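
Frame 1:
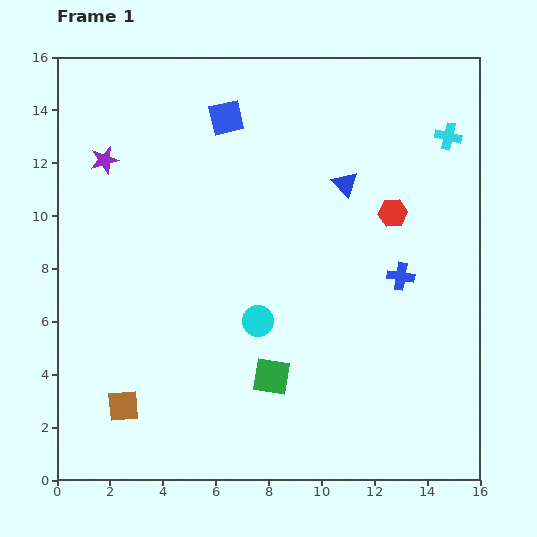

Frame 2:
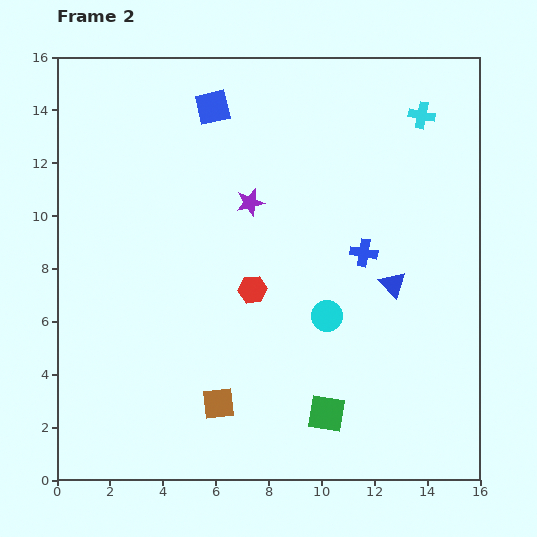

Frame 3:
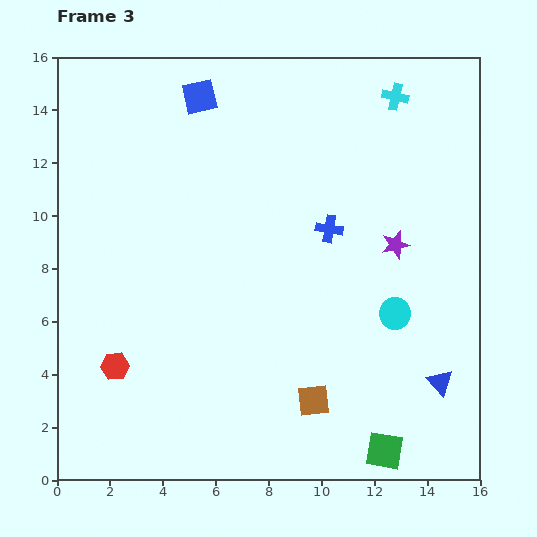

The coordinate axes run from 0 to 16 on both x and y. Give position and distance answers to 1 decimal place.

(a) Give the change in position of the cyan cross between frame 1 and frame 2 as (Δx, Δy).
(-1.0, 0.8)

The cyan cross was at (14.8, 13.0) in frame 1 and (13.8, 13.8) in frame 2.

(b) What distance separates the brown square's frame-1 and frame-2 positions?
3.6

The brown square moved from (2.5, 2.8) to (6.1, 2.9), a distance of √(3.6² + 0.1²) ≈ 3.6.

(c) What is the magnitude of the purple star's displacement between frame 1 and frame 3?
11.5

The purple star moved from (1.8, 12.1) to (12.8, 8.9), a distance of √(11.0² + 3.2²) ≈ 11.5.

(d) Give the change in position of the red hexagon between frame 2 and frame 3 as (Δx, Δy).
(-5.2, -2.9)

The red hexagon was at (7.4, 7.2) in frame 2 and (2.2, 4.3) in frame 3.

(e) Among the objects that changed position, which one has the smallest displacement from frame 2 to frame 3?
the blue square

(moved 0.6)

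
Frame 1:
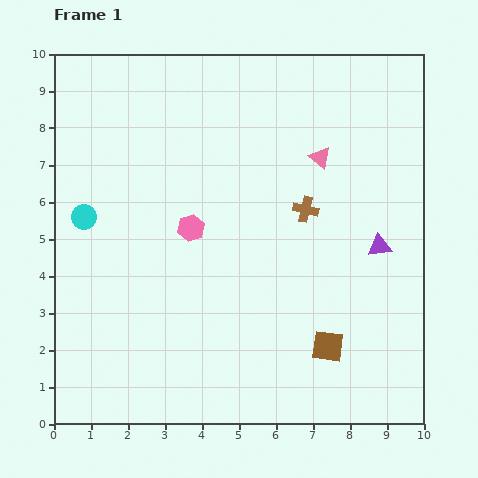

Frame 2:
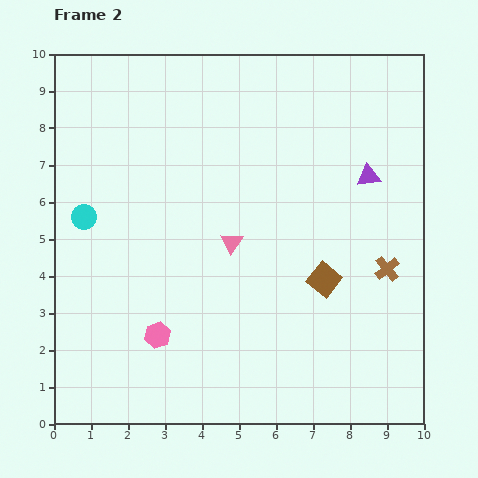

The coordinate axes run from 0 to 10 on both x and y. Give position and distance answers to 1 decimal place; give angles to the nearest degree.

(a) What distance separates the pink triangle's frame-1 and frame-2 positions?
3.3

The pink triangle moved from (7.2, 7.2) to (4.8, 4.9), a distance of √(2.4² + 2.3²) ≈ 3.3.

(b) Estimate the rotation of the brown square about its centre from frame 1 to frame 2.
32° clockwise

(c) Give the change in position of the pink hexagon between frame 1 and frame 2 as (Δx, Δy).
(-0.9, -2.9)

The pink hexagon was at (3.7, 5.3) in frame 1 and (2.8, 2.4) in frame 2.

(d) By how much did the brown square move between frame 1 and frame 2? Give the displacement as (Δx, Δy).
(-0.1, 1.8)

The brown square was at (7.4, 2.1) in frame 1 and (7.3, 3.9) in frame 2.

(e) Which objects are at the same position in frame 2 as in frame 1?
the cyan circle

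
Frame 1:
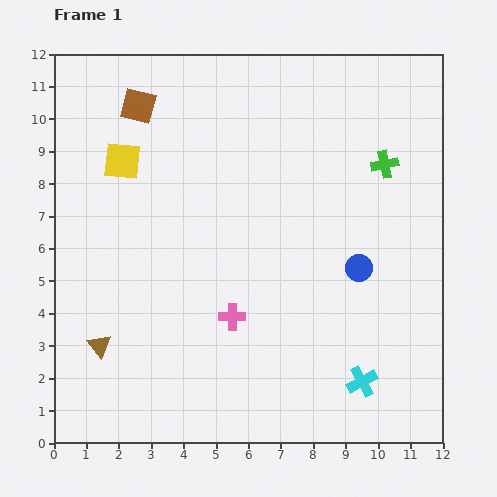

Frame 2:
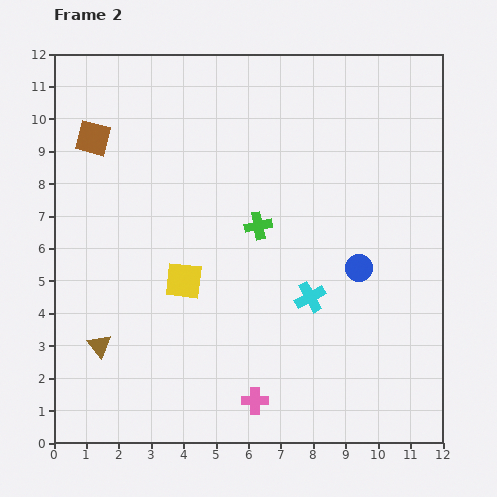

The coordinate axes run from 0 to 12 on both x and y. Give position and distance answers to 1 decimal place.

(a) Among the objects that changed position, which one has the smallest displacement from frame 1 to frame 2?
the brown square

(moved 1.7)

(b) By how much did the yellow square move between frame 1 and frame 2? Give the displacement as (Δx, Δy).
(1.9, -3.7)

The yellow square was at (2.1, 8.7) in frame 1 and (4.0, 5.0) in frame 2.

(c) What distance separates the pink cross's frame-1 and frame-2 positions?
2.7

The pink cross moved from (5.5, 3.9) to (6.2, 1.3), a distance of √(0.7² + 2.6²) ≈ 2.7.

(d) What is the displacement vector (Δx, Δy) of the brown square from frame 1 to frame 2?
(-1.4, -1.0)

The brown square was at (2.6, 10.4) in frame 1 and (1.2, 9.4) in frame 2.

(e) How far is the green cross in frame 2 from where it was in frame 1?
4.3

The green cross moved from (10.2, 8.6) to (6.3, 6.7), a distance of √(3.9² + 1.9²) ≈ 4.3.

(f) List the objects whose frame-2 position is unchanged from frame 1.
the blue circle, the brown triangle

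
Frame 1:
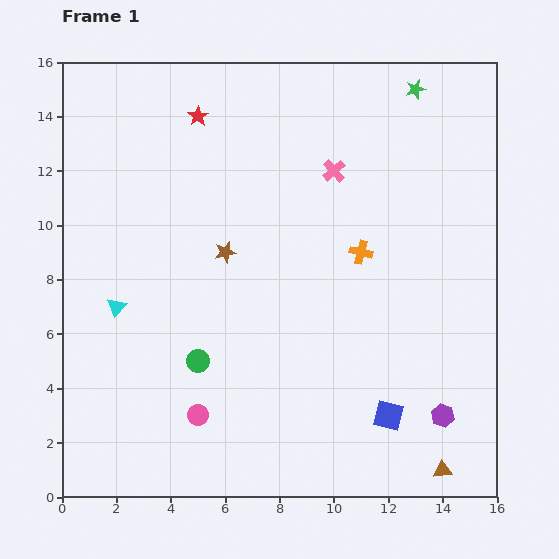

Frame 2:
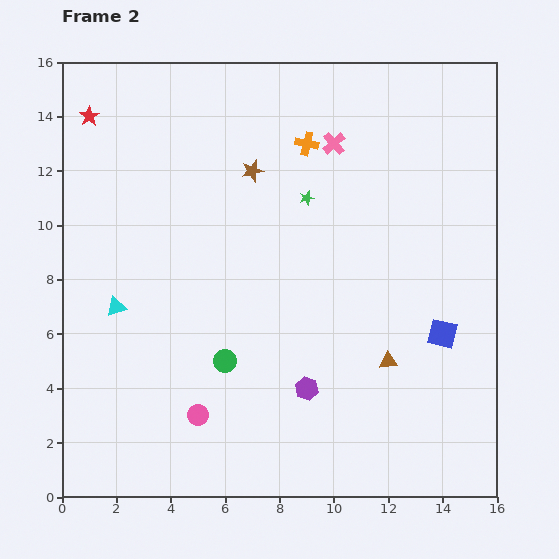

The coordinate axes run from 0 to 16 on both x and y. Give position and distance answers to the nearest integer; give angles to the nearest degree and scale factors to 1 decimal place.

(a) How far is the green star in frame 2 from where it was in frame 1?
6

The green star moved from (13, 15) to (9, 11), a distance of √(4² + 4²) ≈ 6.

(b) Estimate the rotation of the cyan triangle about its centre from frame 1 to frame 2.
30° clockwise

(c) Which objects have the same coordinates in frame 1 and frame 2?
the pink circle, the cyan triangle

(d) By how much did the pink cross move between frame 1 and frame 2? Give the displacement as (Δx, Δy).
(0, 1)

The pink cross was at (10, 12) in frame 1 and (10, 13) in frame 2.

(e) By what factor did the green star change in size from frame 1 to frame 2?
0.7×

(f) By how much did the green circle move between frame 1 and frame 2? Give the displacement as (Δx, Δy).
(1, 0)

The green circle was at (5, 5) in frame 1 and (6, 5) in frame 2.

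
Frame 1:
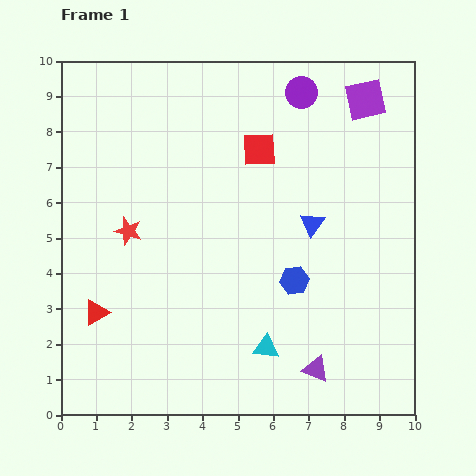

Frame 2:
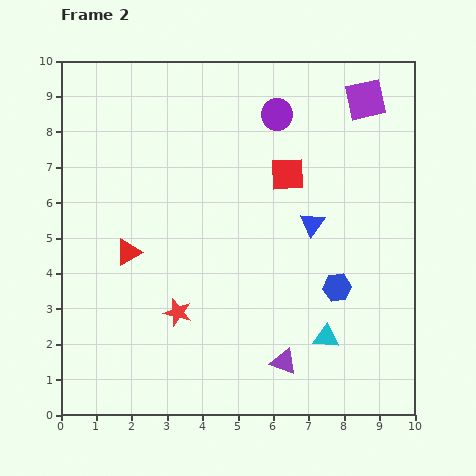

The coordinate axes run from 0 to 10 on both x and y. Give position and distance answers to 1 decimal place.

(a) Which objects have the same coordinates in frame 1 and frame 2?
the purple square, the blue triangle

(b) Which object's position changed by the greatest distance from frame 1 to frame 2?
the red star

(moved 2.7; next 1.9)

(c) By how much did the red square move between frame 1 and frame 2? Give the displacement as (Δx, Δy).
(0.8, -0.7)

The red square was at (5.6, 7.5) in frame 1 and (6.4, 6.8) in frame 2.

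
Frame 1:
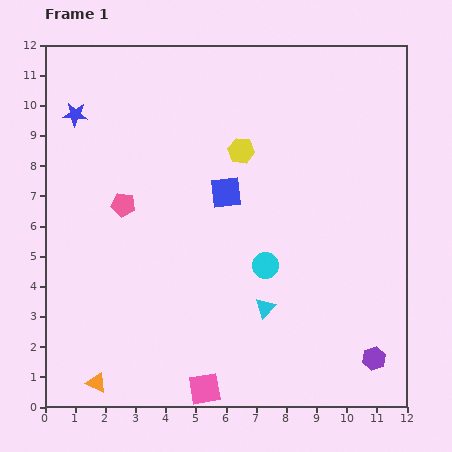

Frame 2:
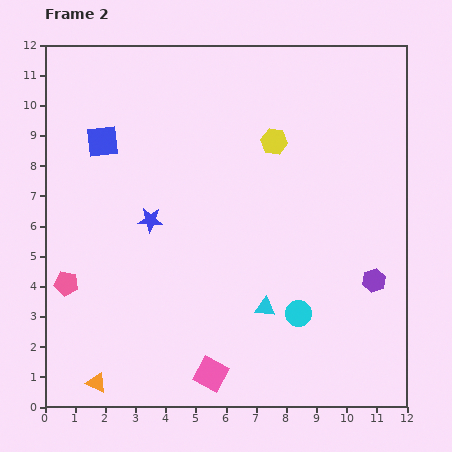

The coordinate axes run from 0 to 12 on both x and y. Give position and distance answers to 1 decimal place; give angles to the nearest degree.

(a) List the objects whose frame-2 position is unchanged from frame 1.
the cyan triangle, the orange triangle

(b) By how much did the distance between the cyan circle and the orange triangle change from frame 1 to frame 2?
+0.3

Distance in frame 1: 6.8. Distance in frame 2: 7.1.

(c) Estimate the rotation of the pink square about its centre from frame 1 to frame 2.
38° clockwise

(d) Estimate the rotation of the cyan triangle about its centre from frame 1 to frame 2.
53° clockwise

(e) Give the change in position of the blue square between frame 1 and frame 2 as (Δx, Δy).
(-4.1, 1.7)

The blue square was at (6.0, 7.1) in frame 1 and (1.9, 8.8) in frame 2.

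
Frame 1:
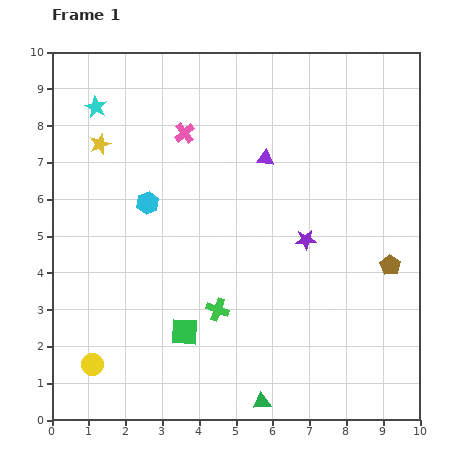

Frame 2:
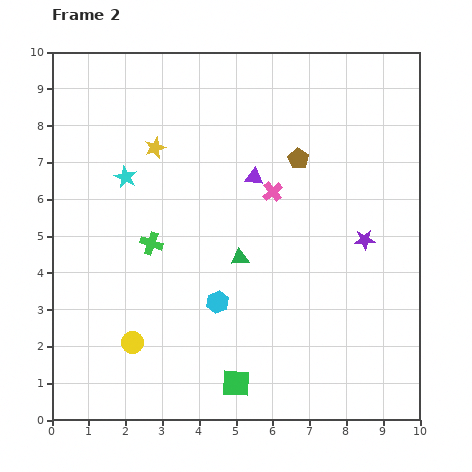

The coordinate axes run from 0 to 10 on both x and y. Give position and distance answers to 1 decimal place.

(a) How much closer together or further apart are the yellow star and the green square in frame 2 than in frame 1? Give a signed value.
+1.2

Distance in frame 1: 5.6. Distance in frame 2: 6.8.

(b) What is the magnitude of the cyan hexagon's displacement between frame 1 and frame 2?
3.3

The cyan hexagon moved from (2.6, 5.9) to (4.5, 3.2), a distance of √(1.9² + 2.7²) ≈ 3.3.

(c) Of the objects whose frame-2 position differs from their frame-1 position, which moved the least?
the purple triangle

(moved 0.6)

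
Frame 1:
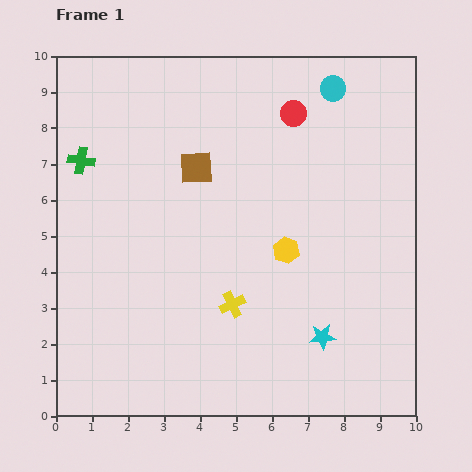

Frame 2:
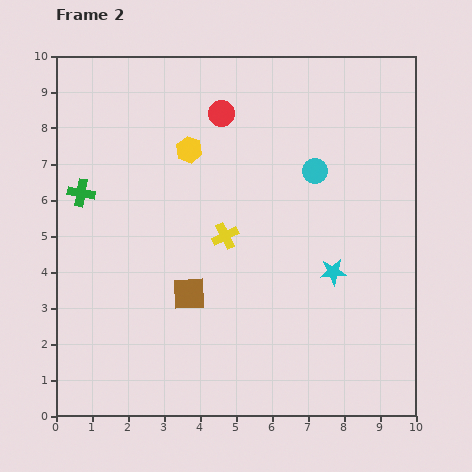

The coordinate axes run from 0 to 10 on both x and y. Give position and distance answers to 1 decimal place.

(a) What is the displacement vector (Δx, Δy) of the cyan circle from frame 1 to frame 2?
(-0.5, -2.3)

The cyan circle was at (7.7, 9.1) in frame 1 and (7.2, 6.8) in frame 2.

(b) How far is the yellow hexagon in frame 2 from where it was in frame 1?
3.9

The yellow hexagon moved from (6.4, 4.6) to (3.7, 7.4), a distance of √(2.7² + 2.8²) ≈ 3.9.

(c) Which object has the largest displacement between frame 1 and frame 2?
the yellow hexagon

(moved 3.9; next 3.5)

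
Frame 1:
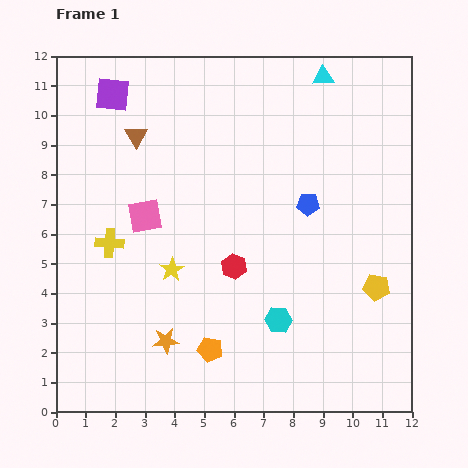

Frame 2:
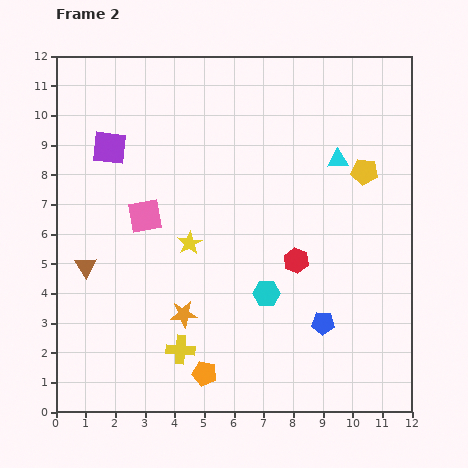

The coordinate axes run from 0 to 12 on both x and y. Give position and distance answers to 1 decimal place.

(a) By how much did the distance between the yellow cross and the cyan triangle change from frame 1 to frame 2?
-0.8

Distance in frame 1: 9.1. Distance in frame 2: 8.3.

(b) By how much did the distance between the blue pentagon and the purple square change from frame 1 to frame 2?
+1.7

Distance in frame 1: 7.6. Distance in frame 2: 9.3.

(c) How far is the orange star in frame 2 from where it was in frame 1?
1.1

The orange star moved from (3.7, 2.4) to (4.3, 3.3), a distance of √(0.6² + 0.9²) ≈ 1.1.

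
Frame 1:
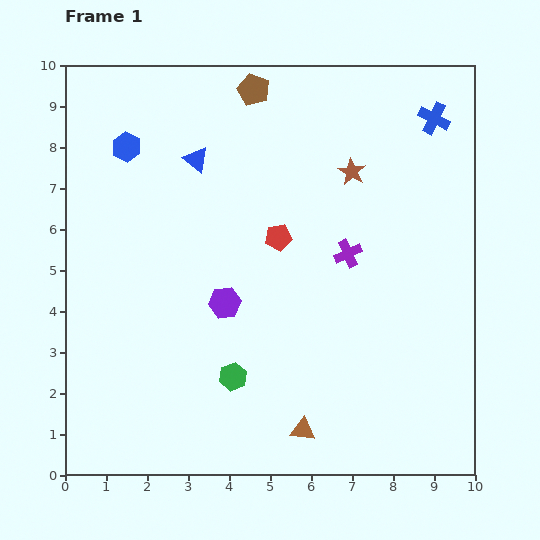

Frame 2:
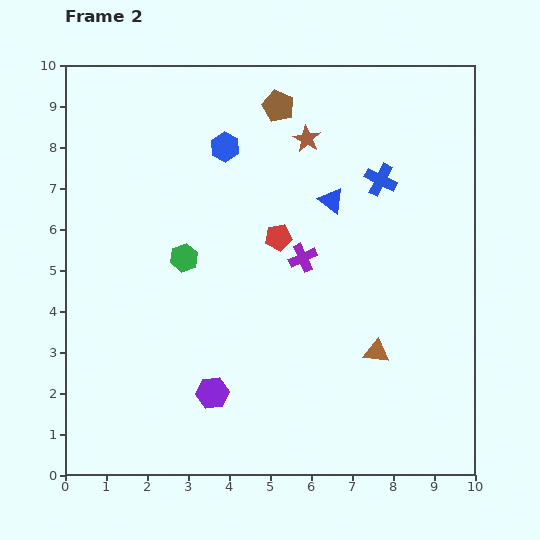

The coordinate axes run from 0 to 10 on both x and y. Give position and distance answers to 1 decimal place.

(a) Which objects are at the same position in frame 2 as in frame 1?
the red pentagon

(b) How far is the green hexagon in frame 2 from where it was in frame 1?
3.1

The green hexagon moved from (4.1, 2.4) to (2.9, 5.3), a distance of √(1.2² + 2.9²) ≈ 3.1.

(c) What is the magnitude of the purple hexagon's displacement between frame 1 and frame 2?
2.2

The purple hexagon moved from (3.9, 4.2) to (3.6, 2.0), a distance of √(0.3² + 2.2²) ≈ 2.2.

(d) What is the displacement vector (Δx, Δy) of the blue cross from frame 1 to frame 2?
(-1.3, -1.5)

The blue cross was at (9.0, 8.7) in frame 1 and (7.7, 7.2) in frame 2.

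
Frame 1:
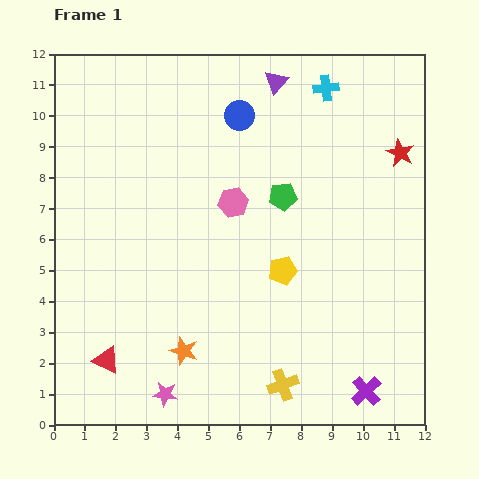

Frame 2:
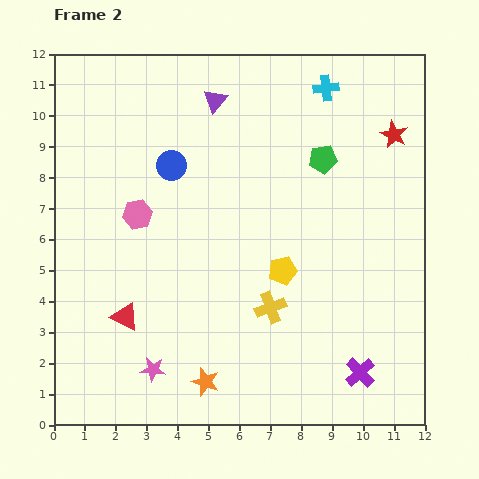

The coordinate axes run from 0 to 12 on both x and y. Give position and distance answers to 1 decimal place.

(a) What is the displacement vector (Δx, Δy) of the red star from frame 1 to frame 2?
(-0.2, 0.6)

The red star was at (11.2, 8.8) in frame 1 and (11.0, 9.4) in frame 2.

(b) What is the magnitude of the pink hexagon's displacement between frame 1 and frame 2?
3.1

The pink hexagon moved from (5.8, 7.2) to (2.7, 6.8), a distance of √(3.1² + 0.4²) ≈ 3.1.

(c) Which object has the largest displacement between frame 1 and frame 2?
the pink hexagon

(moved 3.1; next 2.7)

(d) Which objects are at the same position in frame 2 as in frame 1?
the yellow pentagon, the cyan cross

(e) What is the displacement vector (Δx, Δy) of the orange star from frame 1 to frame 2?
(0.7, -1.0)

The orange star was at (4.2, 2.4) in frame 1 and (4.9, 1.4) in frame 2.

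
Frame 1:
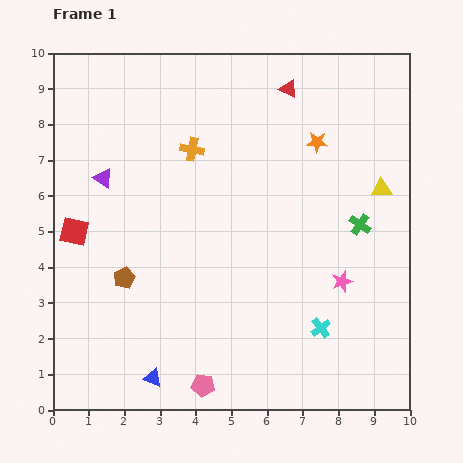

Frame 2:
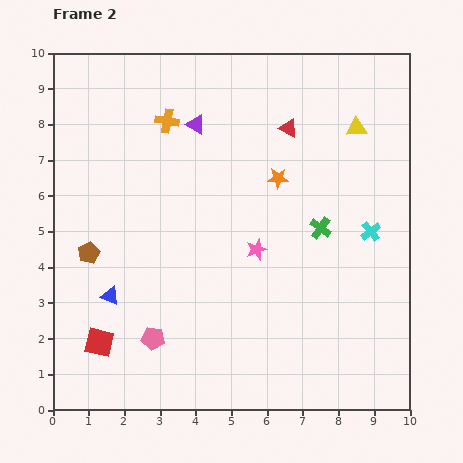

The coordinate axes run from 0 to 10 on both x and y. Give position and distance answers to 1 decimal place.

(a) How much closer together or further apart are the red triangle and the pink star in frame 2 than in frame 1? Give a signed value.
-2.1

Distance in frame 1: 5.6. Distance in frame 2: 3.5.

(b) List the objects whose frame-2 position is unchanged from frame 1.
none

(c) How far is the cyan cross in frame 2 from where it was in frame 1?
3.0

The cyan cross moved from (7.5, 2.3) to (8.9, 5.0), a distance of √(1.4² + 2.7²) ≈ 3.0.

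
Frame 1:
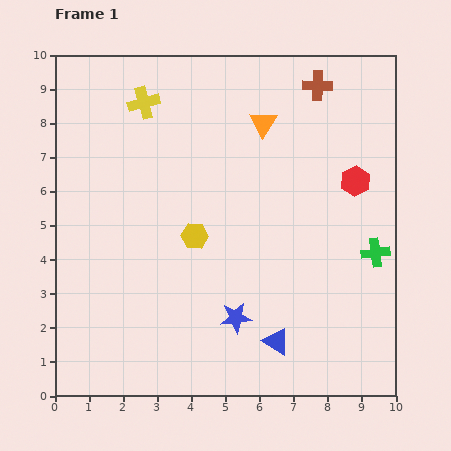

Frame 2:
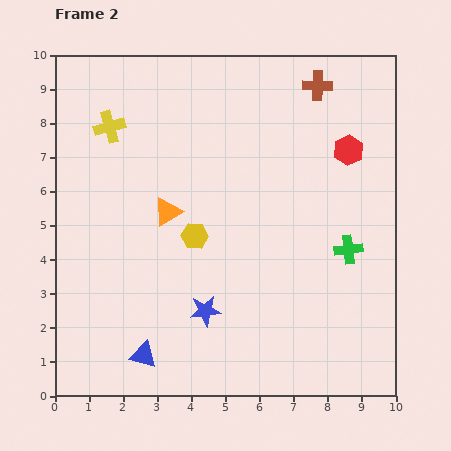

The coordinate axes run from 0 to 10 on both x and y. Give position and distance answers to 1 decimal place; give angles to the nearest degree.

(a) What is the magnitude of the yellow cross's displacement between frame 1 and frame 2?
1.2

The yellow cross moved from (2.6, 8.6) to (1.6, 7.9), a distance of √(1.0² + 0.7²) ≈ 1.2.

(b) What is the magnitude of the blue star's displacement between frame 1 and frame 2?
0.9

The blue star moved from (5.3, 2.3) to (4.4, 2.5), a distance of √(0.9² + 0.2²) ≈ 0.9.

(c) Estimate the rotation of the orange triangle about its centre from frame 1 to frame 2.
25° clockwise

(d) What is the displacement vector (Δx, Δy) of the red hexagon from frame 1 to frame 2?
(-0.2, 0.9)

The red hexagon was at (8.8, 6.3) in frame 1 and (8.6, 7.2) in frame 2.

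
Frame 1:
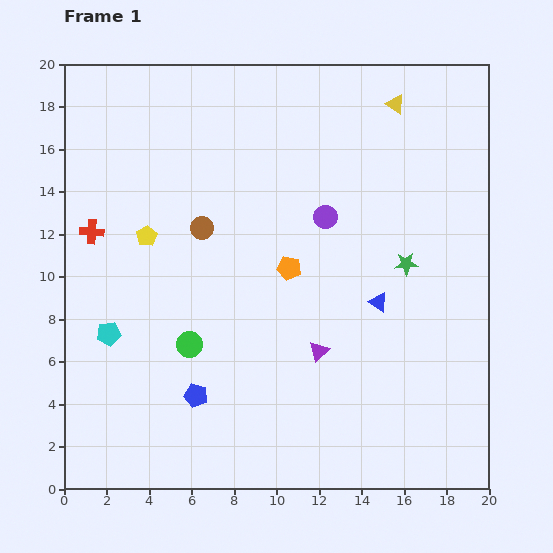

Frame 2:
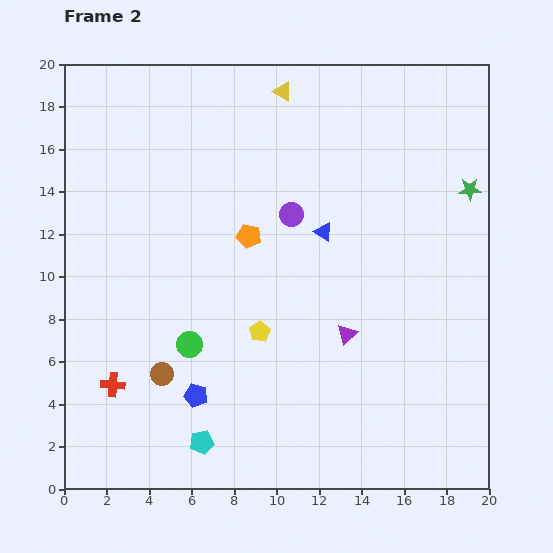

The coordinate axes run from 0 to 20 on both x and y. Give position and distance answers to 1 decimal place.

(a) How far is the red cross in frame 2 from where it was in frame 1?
7.3

The red cross moved from (1.3, 12.1) to (2.3, 4.9), a distance of √(1.0² + 7.2²) ≈ 7.3.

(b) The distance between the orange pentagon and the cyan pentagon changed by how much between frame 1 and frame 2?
+0.9

Distance in frame 1: 9.0. Distance in frame 2: 9.9.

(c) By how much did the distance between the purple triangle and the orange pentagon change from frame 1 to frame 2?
+2.4

Distance in frame 1: 4.1. Distance in frame 2: 6.5.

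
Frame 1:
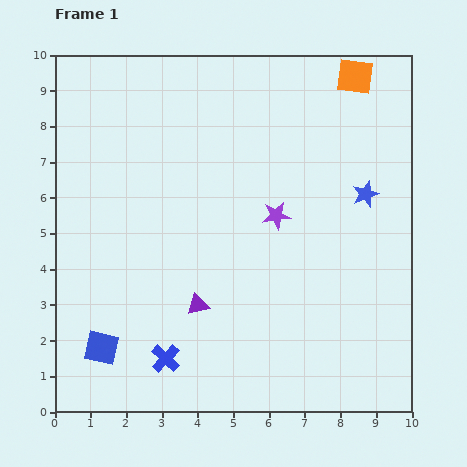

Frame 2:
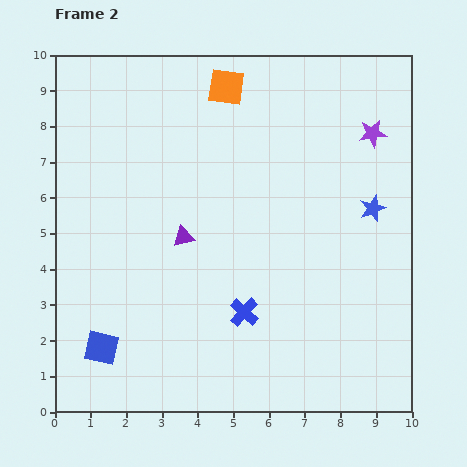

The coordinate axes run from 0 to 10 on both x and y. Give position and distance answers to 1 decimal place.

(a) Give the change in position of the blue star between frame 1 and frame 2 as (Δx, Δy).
(0.2, -0.4)

The blue star was at (8.7, 6.1) in frame 1 and (8.9, 5.7) in frame 2.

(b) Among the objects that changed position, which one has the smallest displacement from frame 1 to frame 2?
the blue star

(moved 0.4)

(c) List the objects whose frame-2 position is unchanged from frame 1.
the blue square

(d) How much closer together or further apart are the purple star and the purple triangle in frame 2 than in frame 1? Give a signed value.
+2.7

Distance in frame 1: 3.3. Distance in frame 2: 6.0.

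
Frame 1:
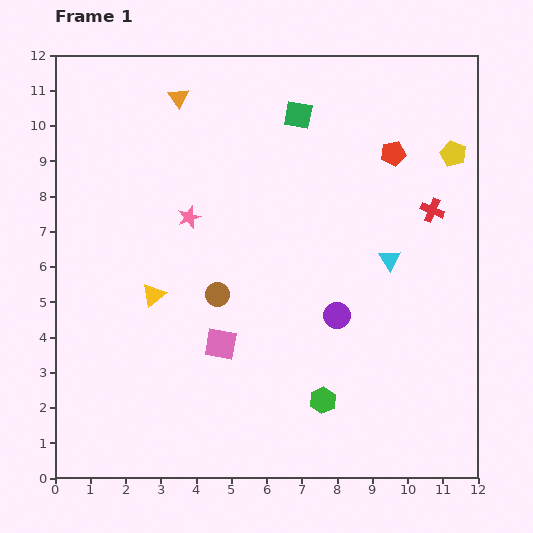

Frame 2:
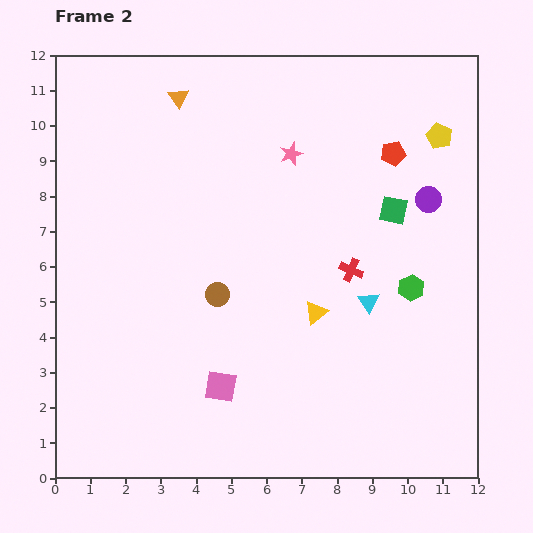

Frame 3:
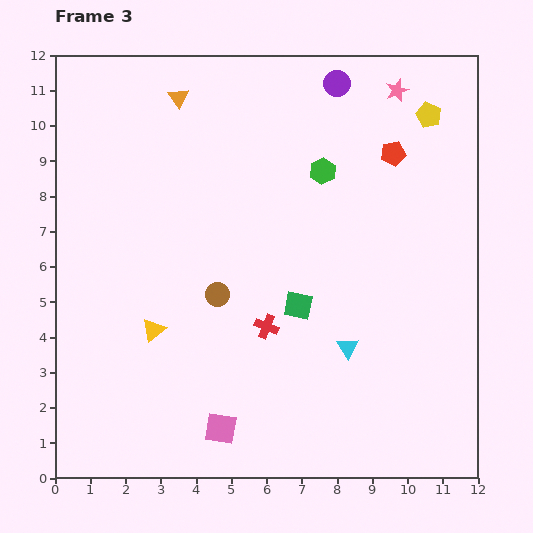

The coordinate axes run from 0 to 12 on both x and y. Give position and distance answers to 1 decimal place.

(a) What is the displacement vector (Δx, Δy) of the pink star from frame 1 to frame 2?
(2.9, 1.8)

The pink star was at (3.8, 7.4) in frame 1 and (6.7, 9.2) in frame 2.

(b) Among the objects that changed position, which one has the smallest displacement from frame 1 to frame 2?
the yellow pentagon

(moved 0.6)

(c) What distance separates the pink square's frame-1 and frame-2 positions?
1.2

The pink square moved from (4.7, 3.8) to (4.7, 2.6), a distance of √(0.0² + 1.2²) ≈ 1.2.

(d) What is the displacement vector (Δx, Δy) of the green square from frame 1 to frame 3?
(0.0, -5.4)

The green square was at (6.9, 10.3) in frame 1 and (6.9, 4.9) in frame 3.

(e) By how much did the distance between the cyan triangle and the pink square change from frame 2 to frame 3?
-0.5

Distance in frame 2: 4.8. Distance in frame 3: 4.3.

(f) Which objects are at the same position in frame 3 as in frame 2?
the red pentagon, the orange triangle, the brown circle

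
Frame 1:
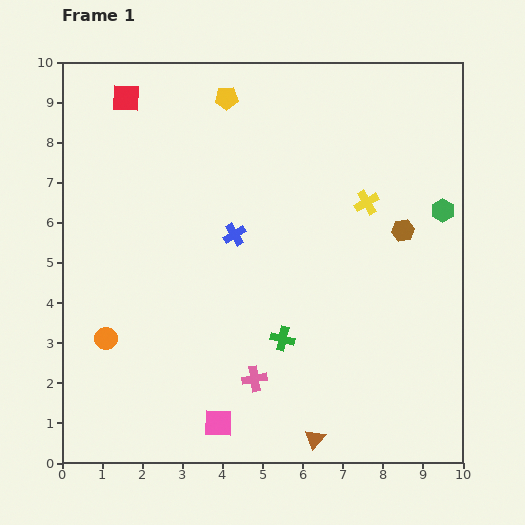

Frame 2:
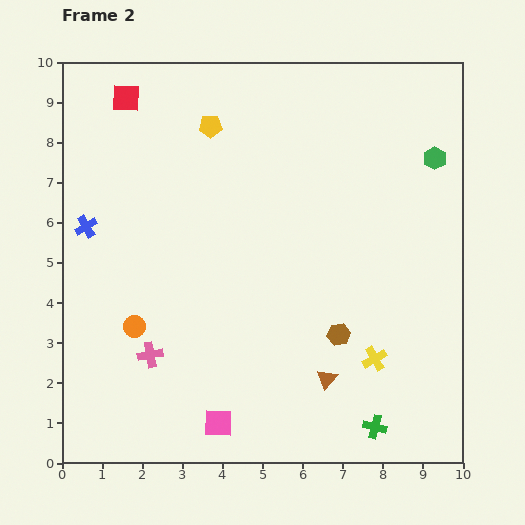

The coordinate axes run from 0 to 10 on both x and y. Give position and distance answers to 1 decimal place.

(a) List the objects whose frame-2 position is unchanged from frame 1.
the red square, the pink square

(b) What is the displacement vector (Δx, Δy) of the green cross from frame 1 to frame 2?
(2.3, -2.2)

The green cross was at (5.5, 3.1) in frame 1 and (7.8, 0.9) in frame 2.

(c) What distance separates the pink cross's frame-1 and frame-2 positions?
2.7

The pink cross moved from (4.8, 2.1) to (2.2, 2.7), a distance of √(2.6² + 0.6²) ≈ 2.7.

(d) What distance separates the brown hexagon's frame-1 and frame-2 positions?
3.1

The brown hexagon moved from (8.5, 5.8) to (6.9, 3.2), a distance of √(1.6² + 2.6²) ≈ 3.1.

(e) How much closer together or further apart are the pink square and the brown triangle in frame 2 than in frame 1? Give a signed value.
+0.5

Distance in frame 1: 2.4. Distance in frame 2: 2.9.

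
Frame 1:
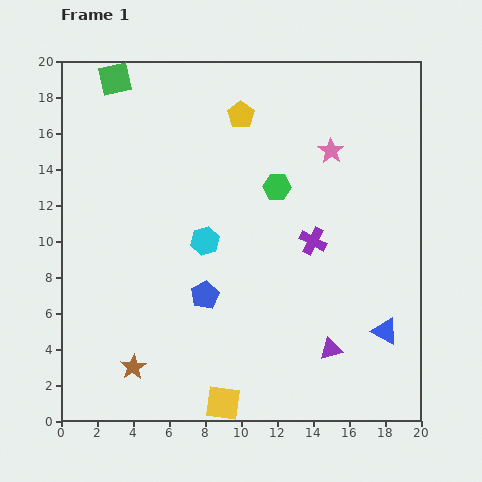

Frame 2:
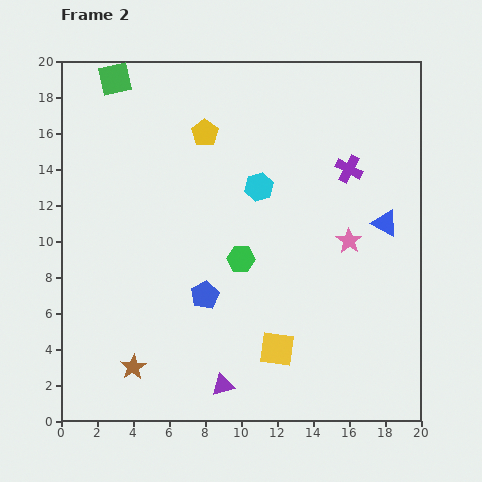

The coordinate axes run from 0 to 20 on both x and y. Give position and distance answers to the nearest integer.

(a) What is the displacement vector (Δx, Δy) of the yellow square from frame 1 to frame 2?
(3, 3)

The yellow square was at (9, 1) in frame 1 and (12, 4) in frame 2.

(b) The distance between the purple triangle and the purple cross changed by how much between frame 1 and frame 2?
+8

Distance in frame 1: 6. Distance in frame 2: 14.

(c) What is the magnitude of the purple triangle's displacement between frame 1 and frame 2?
6

The purple triangle moved from (15, 4) to (9, 2), a distance of √(6² + 2²) ≈ 6.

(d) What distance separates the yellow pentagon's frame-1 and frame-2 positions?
2

The yellow pentagon moved from (10, 17) to (8, 16), a distance of √(2² + 1²) ≈ 2.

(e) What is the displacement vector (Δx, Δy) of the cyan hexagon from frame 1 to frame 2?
(3, 3)

The cyan hexagon was at (8, 10) in frame 1 and (11, 13) in frame 2.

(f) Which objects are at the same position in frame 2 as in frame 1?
the green square, the blue pentagon, the brown star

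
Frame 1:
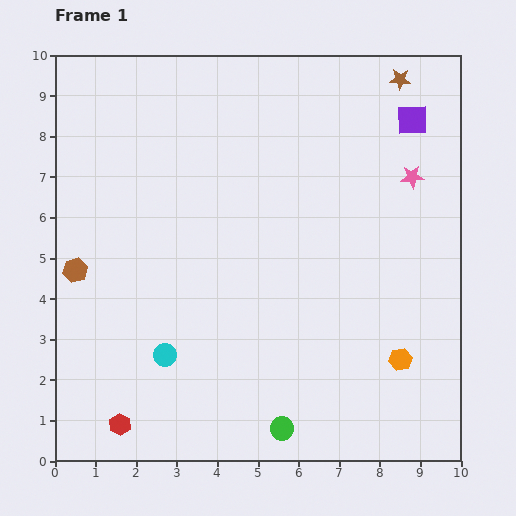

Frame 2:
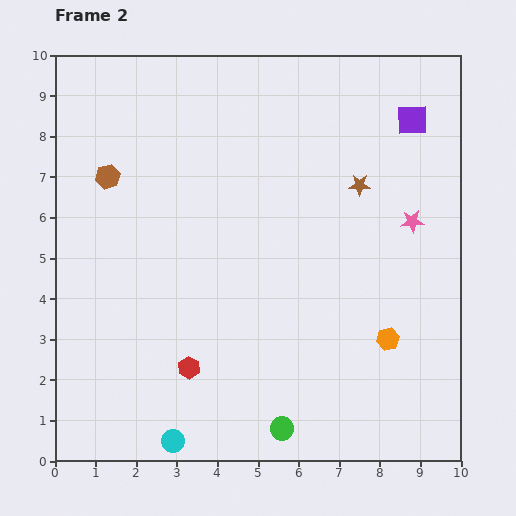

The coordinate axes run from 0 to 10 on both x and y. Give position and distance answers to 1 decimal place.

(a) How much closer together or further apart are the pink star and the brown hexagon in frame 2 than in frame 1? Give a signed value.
-1.0

Distance in frame 1: 8.6. Distance in frame 2: 7.6.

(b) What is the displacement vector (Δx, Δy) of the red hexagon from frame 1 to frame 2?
(1.7, 1.4)

The red hexagon was at (1.6, 0.9) in frame 1 and (3.3, 2.3) in frame 2.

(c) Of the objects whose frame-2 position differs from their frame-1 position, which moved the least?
the orange hexagon

(moved 0.6)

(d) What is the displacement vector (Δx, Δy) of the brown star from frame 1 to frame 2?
(-1.0, -2.6)

The brown star was at (8.5, 9.4) in frame 1 and (7.5, 6.8) in frame 2.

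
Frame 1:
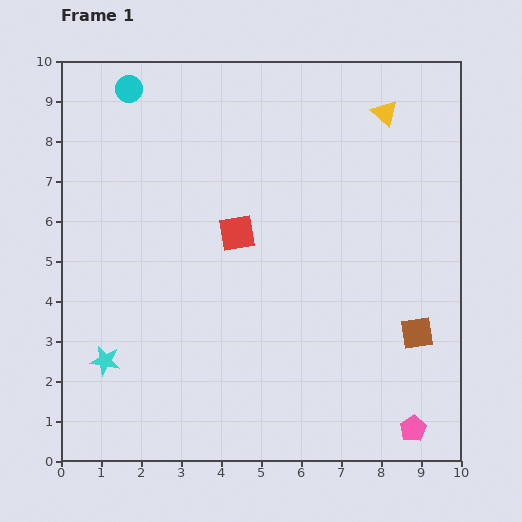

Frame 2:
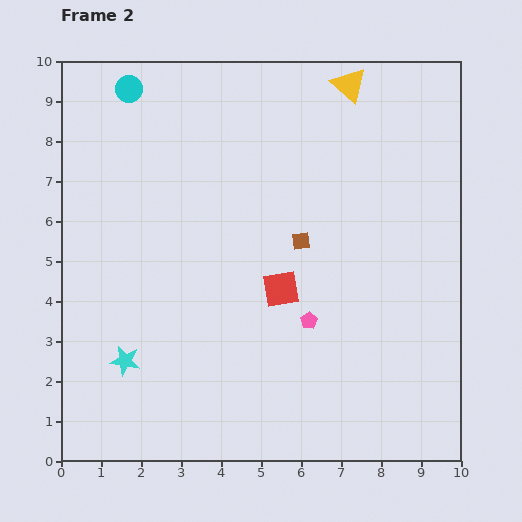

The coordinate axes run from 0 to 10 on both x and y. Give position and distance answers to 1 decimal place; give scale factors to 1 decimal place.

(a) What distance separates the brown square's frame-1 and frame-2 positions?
3.7

The brown square moved from (8.9, 3.2) to (6.0, 5.5), a distance of √(2.9² + 2.3²) ≈ 3.7.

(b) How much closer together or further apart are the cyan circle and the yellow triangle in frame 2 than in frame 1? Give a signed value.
-0.9

Distance in frame 1: 6.4. Distance in frame 2: 5.5.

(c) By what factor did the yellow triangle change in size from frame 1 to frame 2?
1.3×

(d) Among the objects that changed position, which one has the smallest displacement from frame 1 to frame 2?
the cyan star

(moved 0.5)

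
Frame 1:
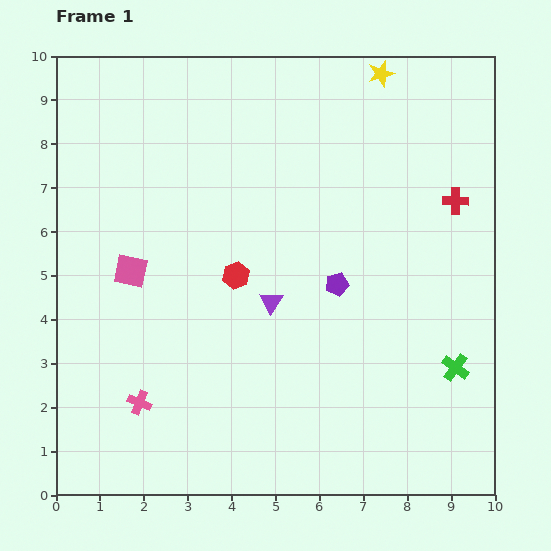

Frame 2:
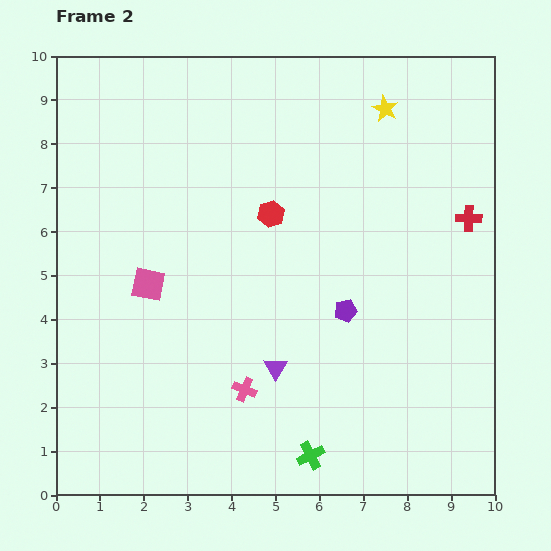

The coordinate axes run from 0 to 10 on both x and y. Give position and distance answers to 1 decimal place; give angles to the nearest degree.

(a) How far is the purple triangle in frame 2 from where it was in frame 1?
1.5

The purple triangle moved from (4.9, 4.4) to (5.0, 2.9), a distance of √(0.1² + 1.5²) ≈ 1.5.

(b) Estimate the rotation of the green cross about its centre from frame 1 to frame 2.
27° clockwise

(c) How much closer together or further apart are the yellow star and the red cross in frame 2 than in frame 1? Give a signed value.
-0.3

Distance in frame 1: 3.4. Distance in frame 2: 3.1.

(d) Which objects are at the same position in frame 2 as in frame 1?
none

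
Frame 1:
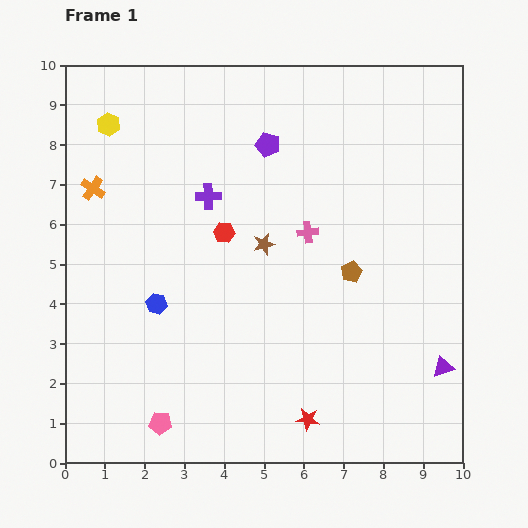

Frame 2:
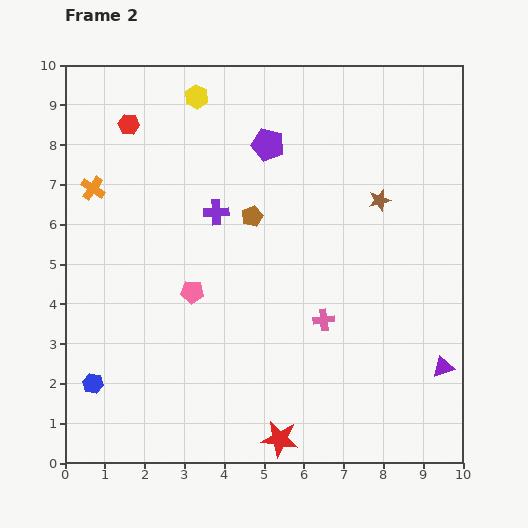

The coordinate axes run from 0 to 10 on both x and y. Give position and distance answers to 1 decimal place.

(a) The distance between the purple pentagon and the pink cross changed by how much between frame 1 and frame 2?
+2.2

Distance in frame 1: 2.4. Distance in frame 2: 4.6.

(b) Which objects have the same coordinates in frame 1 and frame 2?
the orange cross, the purple pentagon, the purple triangle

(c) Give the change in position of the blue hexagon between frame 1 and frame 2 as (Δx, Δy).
(-1.6, -2.0)

The blue hexagon was at (2.3, 4.0) in frame 1 and (0.7, 2.0) in frame 2.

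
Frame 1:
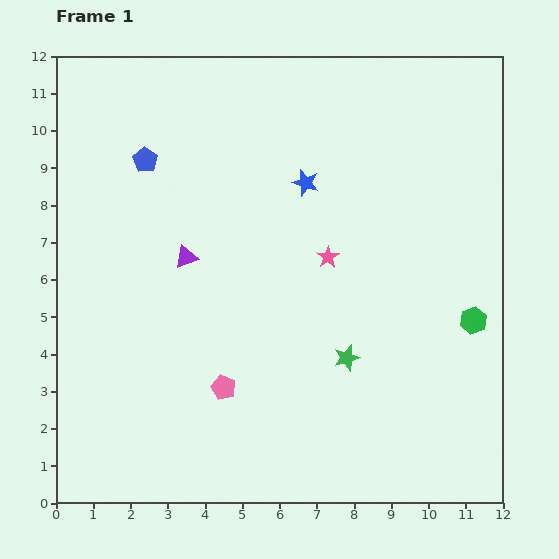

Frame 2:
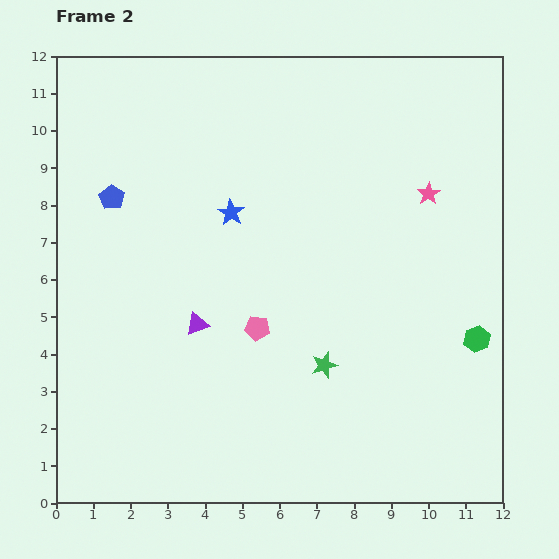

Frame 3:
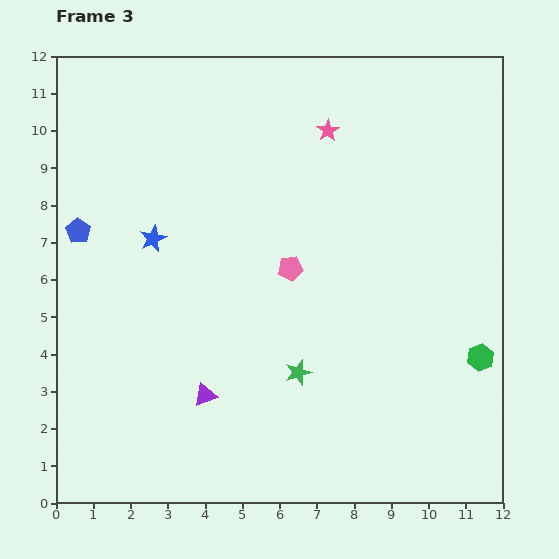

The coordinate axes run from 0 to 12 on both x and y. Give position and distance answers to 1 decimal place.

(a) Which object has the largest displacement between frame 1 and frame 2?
the pink star

(moved 3.2; next 2.2)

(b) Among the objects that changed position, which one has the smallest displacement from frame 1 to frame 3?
the green hexagon

(moved 1.0)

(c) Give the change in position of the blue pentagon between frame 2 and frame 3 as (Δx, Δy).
(-0.9, -0.9)

The blue pentagon was at (1.5, 8.2) in frame 2 and (0.6, 7.3) in frame 3.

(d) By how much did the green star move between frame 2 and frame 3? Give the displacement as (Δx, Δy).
(-0.7, -0.2)

The green star was at (7.2, 3.7) in frame 2 and (6.5, 3.5) in frame 3.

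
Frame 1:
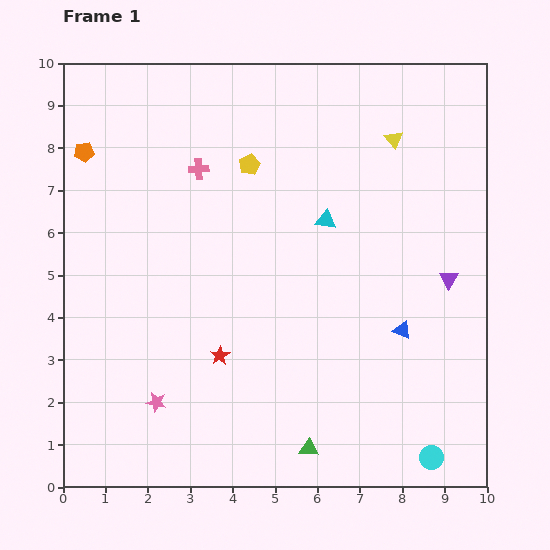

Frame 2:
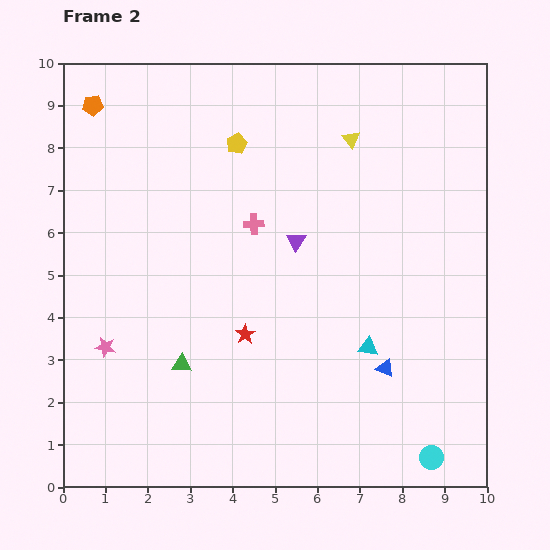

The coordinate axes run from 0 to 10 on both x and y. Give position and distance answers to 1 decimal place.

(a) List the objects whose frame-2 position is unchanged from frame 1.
the cyan circle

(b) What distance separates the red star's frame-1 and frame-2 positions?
0.8

The red star moved from (3.7, 3.1) to (4.3, 3.6), a distance of √(0.6² + 0.5²) ≈ 0.8.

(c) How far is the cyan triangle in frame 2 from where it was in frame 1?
3.2

The cyan triangle moved from (6.2, 6.3) to (7.2, 3.3), a distance of √(1.0² + 3.0²) ≈ 3.2.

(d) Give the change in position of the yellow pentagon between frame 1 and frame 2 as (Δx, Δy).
(-0.3, 0.5)

The yellow pentagon was at (4.4, 7.6) in frame 1 and (4.1, 8.1) in frame 2.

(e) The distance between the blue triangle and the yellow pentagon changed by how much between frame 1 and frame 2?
+1.1

Distance in frame 1: 5.3. Distance in frame 2: 6.4.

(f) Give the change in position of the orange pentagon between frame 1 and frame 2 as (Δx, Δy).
(0.2, 1.1)

The orange pentagon was at (0.5, 7.9) in frame 1 and (0.7, 9.0) in frame 2.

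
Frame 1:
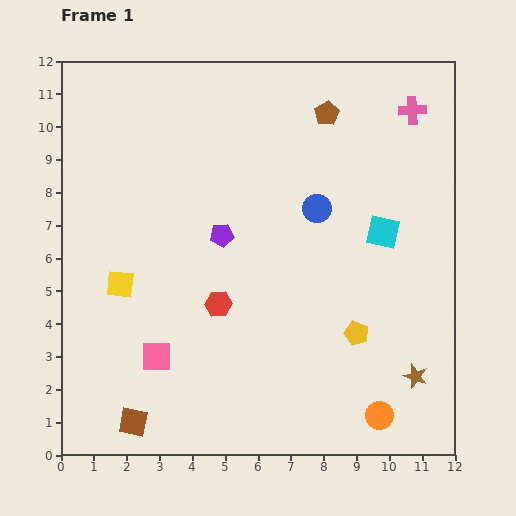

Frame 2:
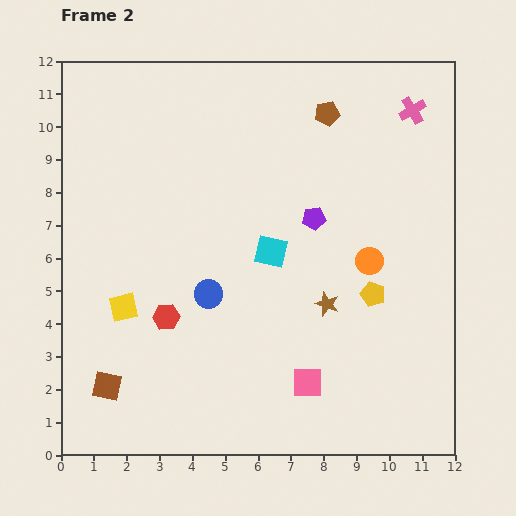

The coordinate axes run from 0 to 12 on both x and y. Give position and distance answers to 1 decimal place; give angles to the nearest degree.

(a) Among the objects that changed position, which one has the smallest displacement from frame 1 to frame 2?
the yellow square

(moved 0.7)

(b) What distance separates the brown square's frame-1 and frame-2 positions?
1.4

The brown square moved from (2.2, 1.0) to (1.4, 2.1), a distance of √(0.8² + 1.1²) ≈ 1.4.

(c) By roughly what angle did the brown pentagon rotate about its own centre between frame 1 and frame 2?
22° clockwise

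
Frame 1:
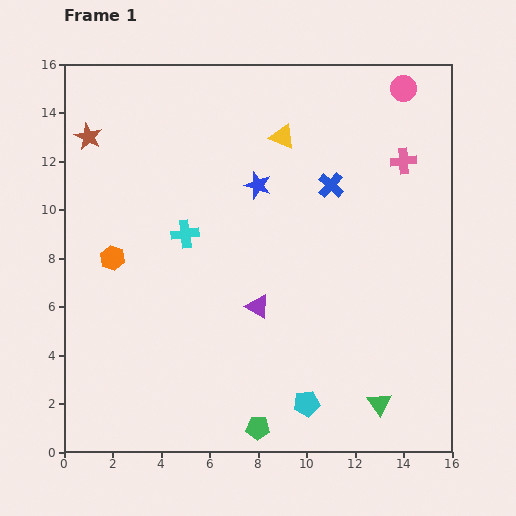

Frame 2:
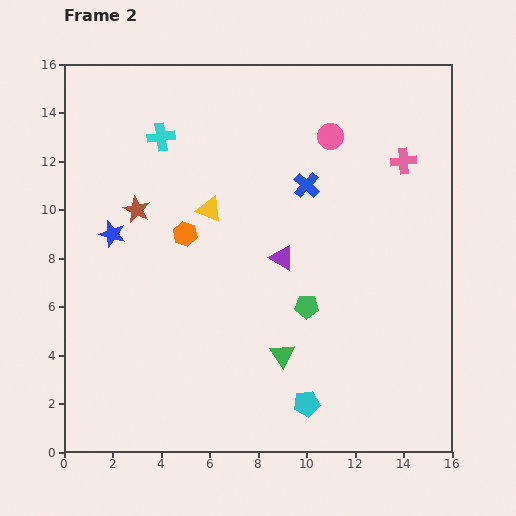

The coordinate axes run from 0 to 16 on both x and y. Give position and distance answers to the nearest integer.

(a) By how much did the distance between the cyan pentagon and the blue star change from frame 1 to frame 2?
+2

Distance in frame 1: 9. Distance in frame 2: 11.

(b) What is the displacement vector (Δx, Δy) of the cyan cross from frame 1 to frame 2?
(-1, 4)

The cyan cross was at (5, 9) in frame 1 and (4, 13) in frame 2.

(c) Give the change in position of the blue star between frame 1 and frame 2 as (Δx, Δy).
(-6, -2)

The blue star was at (8, 11) in frame 1 and (2, 9) in frame 2.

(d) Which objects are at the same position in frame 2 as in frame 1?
the pink cross, the cyan pentagon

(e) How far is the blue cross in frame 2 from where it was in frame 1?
1

The blue cross moved from (11, 11) to (10, 11), a distance of √(1² + 0²) ≈ 1.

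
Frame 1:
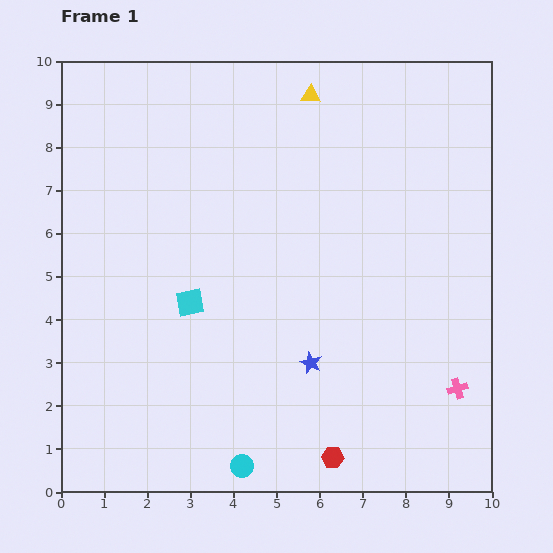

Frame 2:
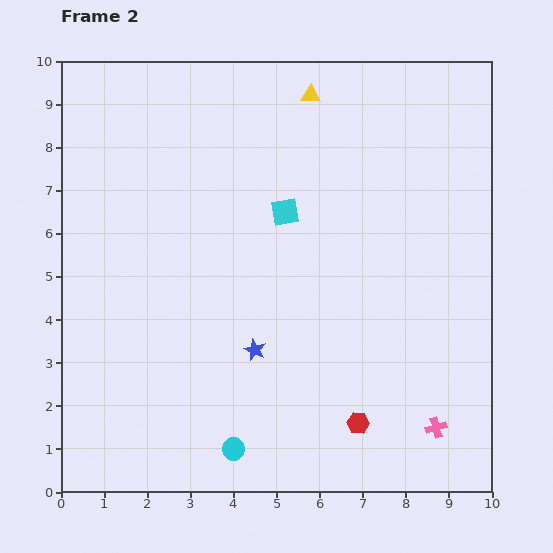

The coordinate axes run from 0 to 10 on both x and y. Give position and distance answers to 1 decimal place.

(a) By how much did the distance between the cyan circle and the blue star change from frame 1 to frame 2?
-0.5

Distance in frame 1: 2.9. Distance in frame 2: 2.4.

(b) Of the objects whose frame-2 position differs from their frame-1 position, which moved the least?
the cyan circle

(moved 0.4)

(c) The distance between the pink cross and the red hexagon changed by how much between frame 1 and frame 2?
-1.5

Distance in frame 1: 3.3. Distance in frame 2: 1.8.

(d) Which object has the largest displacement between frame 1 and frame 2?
the cyan square

(moved 3.0; next 1.3)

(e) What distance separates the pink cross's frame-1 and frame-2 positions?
1.0

The pink cross moved from (9.2, 2.4) to (8.7, 1.5), a distance of √(0.5² + 0.9²) ≈ 1.0.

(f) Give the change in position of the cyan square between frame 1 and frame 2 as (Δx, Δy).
(2.2, 2.1)

The cyan square was at (3.0, 4.4) in frame 1 and (5.2, 6.5) in frame 2.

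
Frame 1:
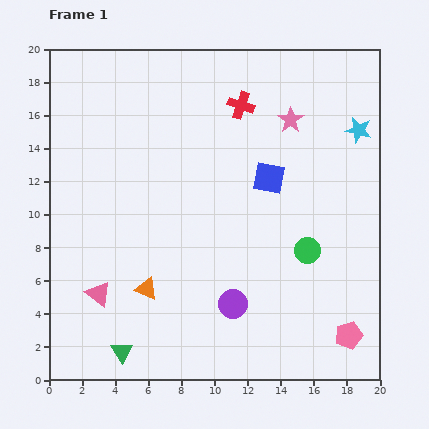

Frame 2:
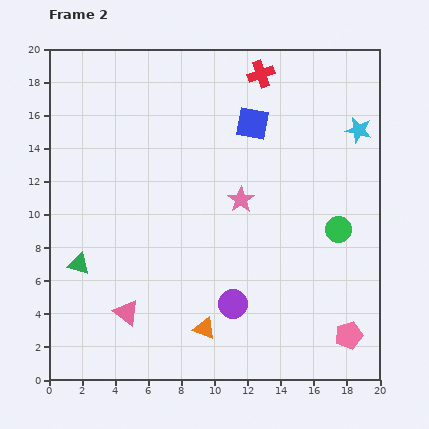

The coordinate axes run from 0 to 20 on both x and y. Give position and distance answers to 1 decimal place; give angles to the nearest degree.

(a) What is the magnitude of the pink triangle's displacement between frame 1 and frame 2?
2.0

The pink triangle moved from (3.0, 5.2) to (4.7, 4.1), a distance of √(1.7² + 1.1²) ≈ 2.0.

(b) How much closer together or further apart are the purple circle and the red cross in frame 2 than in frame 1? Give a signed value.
+2.0

Distance in frame 1: 12.0. Distance in frame 2: 14.0.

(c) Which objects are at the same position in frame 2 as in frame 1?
the purple circle, the cyan star, the pink pentagon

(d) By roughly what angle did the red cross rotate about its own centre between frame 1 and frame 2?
36° counter-clockwise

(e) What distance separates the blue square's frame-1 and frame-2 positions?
3.4

The blue square moved from (13.3, 12.2) to (12.3, 15.5), a distance of √(1.0² + 3.3²) ≈ 3.4.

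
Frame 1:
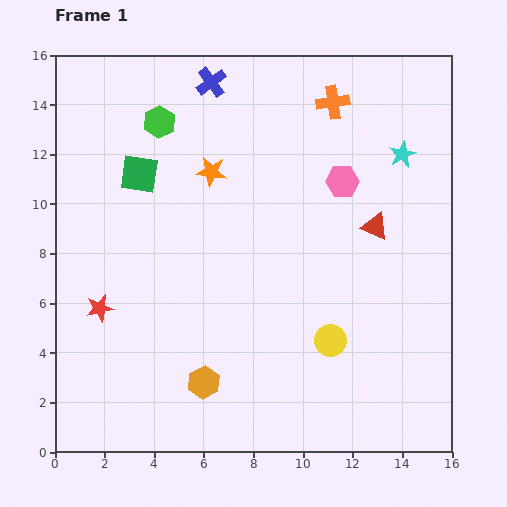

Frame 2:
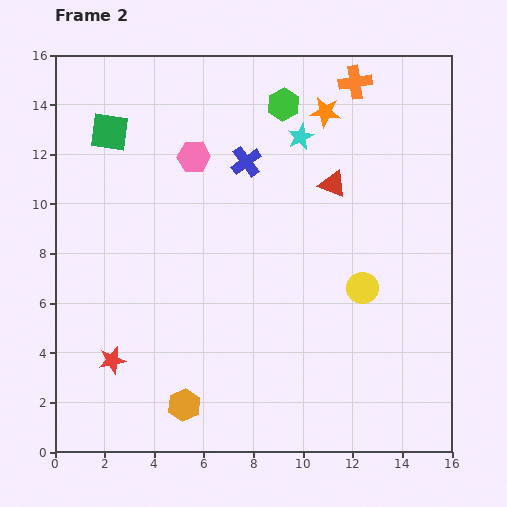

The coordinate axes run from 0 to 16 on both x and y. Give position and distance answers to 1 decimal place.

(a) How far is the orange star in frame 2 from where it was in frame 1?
5.2

The orange star moved from (6.3, 11.3) to (10.9, 13.7), a distance of √(4.6² + 2.4²) ≈ 5.2.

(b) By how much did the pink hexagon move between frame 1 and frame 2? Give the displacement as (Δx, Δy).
(-6.0, 1.0)

The pink hexagon was at (11.6, 10.9) in frame 1 and (5.6, 11.9) in frame 2.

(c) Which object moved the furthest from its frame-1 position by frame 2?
the pink hexagon

(moved 6.1; next 5.2)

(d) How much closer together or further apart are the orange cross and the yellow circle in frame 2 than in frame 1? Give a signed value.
-1.3

Distance in frame 1: 9.6. Distance in frame 2: 8.3.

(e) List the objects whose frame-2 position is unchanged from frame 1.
none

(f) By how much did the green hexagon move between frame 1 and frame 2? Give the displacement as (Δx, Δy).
(5.0, 0.7)

The green hexagon was at (4.2, 13.3) in frame 1 and (9.2, 14.0) in frame 2.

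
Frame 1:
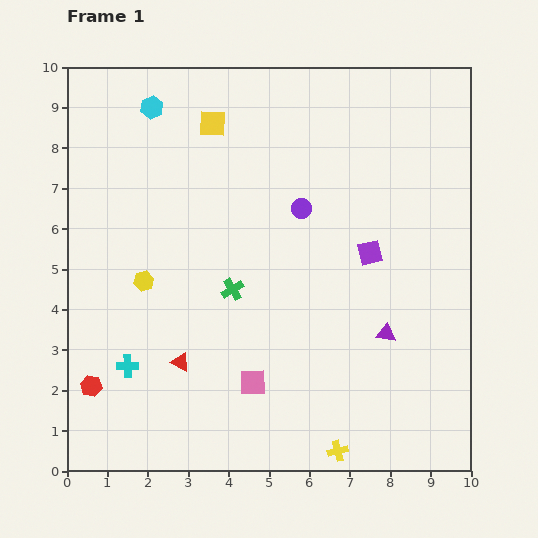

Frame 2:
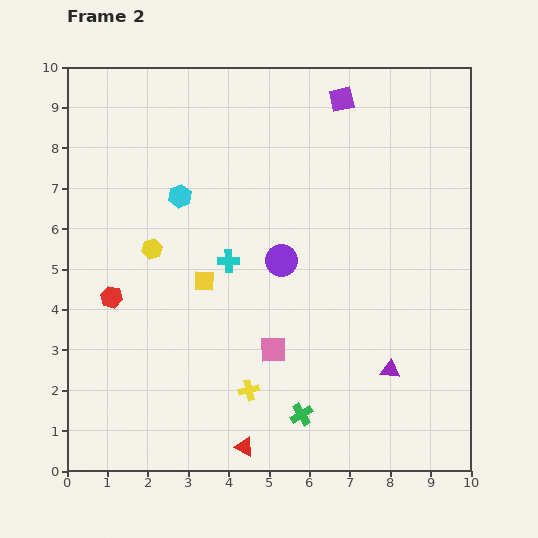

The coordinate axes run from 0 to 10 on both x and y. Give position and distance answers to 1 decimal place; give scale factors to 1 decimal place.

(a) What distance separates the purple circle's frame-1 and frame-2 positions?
1.4

The purple circle moved from (5.8, 6.5) to (5.3, 5.2), a distance of √(0.5² + 1.3²) ≈ 1.4.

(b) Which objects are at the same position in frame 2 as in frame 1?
none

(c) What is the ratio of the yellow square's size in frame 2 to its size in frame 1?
0.8×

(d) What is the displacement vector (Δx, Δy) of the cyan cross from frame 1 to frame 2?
(2.5, 2.6)

The cyan cross was at (1.5, 2.6) in frame 1 and (4.0, 5.2) in frame 2.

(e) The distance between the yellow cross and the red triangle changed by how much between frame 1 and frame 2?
-3.1

Distance in frame 1: 4.5. Distance in frame 2: 1.4.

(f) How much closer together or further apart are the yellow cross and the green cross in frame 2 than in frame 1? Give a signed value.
-3.4

Distance in frame 1: 4.8. Distance in frame 2: 1.4.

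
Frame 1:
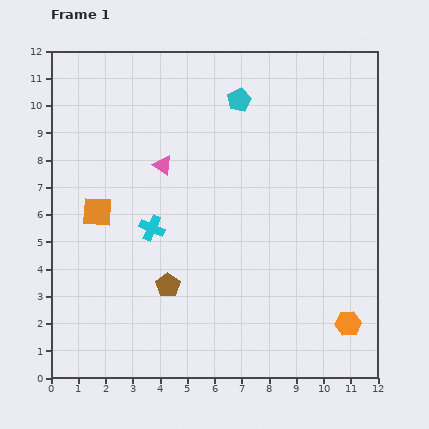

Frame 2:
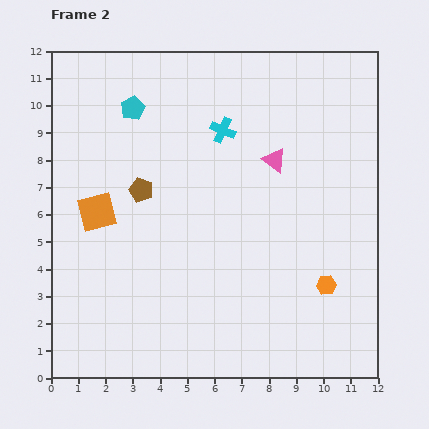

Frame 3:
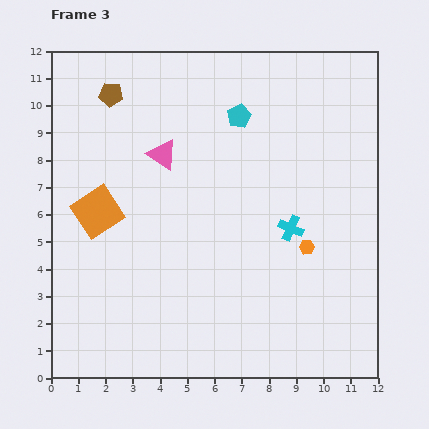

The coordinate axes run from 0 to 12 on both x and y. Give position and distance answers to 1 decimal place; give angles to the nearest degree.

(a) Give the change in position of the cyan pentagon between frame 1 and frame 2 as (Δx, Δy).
(-3.9, -0.3)

The cyan pentagon was at (6.9, 10.2) in frame 1 and (3.0, 9.9) in frame 2.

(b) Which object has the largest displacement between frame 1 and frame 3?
the brown pentagon

(moved 7.3; next 5.1)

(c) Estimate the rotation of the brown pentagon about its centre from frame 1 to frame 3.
30° counter-clockwise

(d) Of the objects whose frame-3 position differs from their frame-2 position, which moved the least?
the orange hexagon

(moved 1.6)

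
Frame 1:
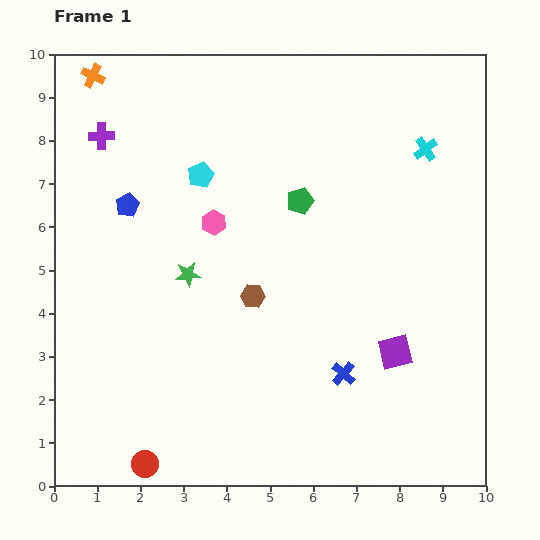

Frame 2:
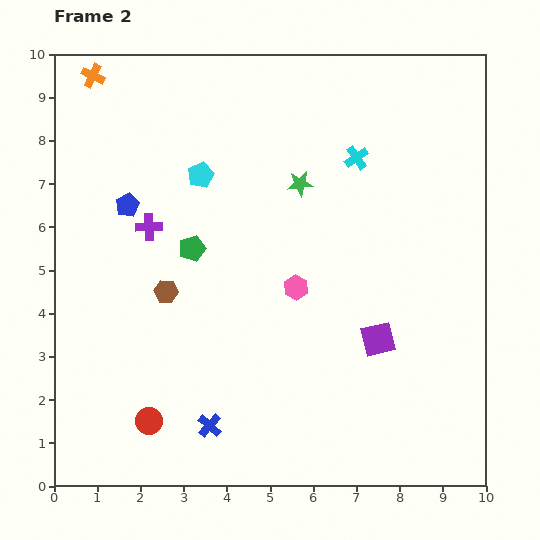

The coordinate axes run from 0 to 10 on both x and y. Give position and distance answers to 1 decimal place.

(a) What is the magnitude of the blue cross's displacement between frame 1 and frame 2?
3.3

The blue cross moved from (6.7, 2.6) to (3.6, 1.4), a distance of √(3.1² + 1.2²) ≈ 3.3.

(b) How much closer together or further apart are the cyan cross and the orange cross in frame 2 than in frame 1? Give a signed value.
-1.5

Distance in frame 1: 7.9. Distance in frame 2: 6.4.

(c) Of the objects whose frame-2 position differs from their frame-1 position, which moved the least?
the purple square

(moved 0.5)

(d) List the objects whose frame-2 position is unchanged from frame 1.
the cyan pentagon, the orange cross, the blue pentagon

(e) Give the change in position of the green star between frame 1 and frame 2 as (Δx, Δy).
(2.6, 2.1)

The green star was at (3.1, 4.9) in frame 1 and (5.7, 7.0) in frame 2.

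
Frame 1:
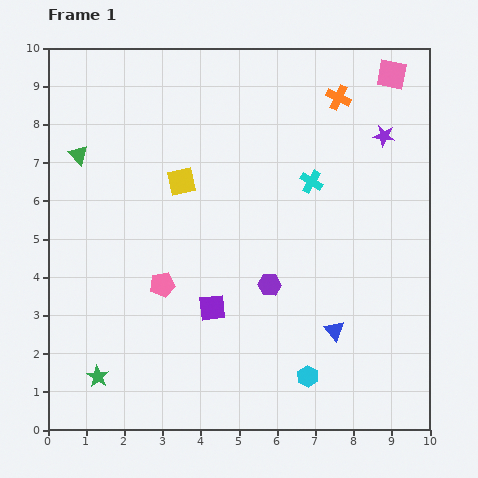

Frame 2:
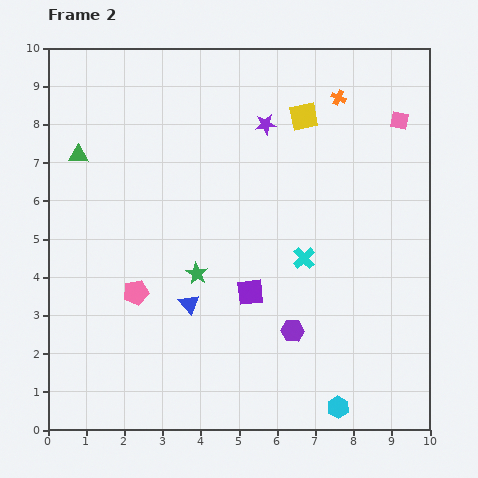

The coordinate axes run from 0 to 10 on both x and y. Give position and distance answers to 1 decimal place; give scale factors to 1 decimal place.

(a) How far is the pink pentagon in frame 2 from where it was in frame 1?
0.7

The pink pentagon moved from (3.0, 3.8) to (2.3, 3.6), a distance of √(0.7² + 0.2²) ≈ 0.7.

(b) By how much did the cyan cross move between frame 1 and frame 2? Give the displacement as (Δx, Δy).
(-0.2, -2.0)

The cyan cross was at (6.9, 6.5) in frame 1 and (6.7, 4.5) in frame 2.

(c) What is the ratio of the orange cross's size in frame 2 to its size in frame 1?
0.6×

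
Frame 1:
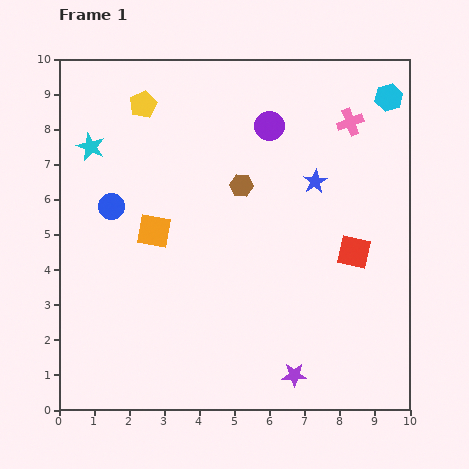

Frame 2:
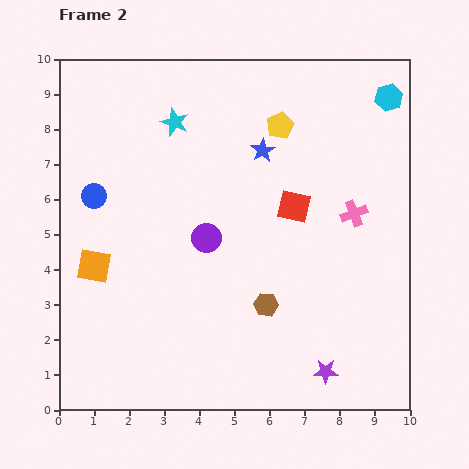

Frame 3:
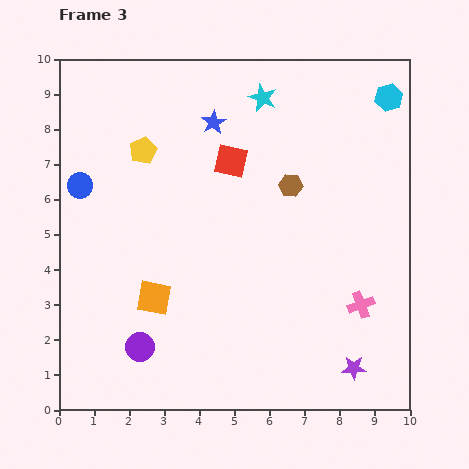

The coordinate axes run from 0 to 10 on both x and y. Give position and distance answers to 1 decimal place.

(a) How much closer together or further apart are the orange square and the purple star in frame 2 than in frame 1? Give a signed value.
+1.5

Distance in frame 1: 5.7. Distance in frame 2: 7.2.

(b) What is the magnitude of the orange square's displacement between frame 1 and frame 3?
1.9

The orange square moved from (2.7, 5.1) to (2.7, 3.2), a distance of √(0.0² + 1.9²) ≈ 1.9.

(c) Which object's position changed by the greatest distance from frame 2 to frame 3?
the yellow pentagon

(moved 4.0; next 3.6)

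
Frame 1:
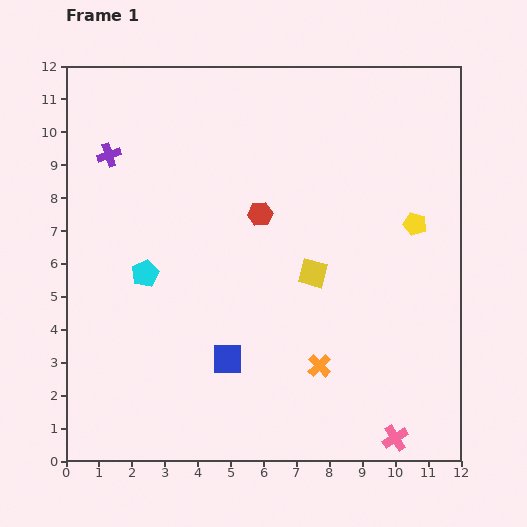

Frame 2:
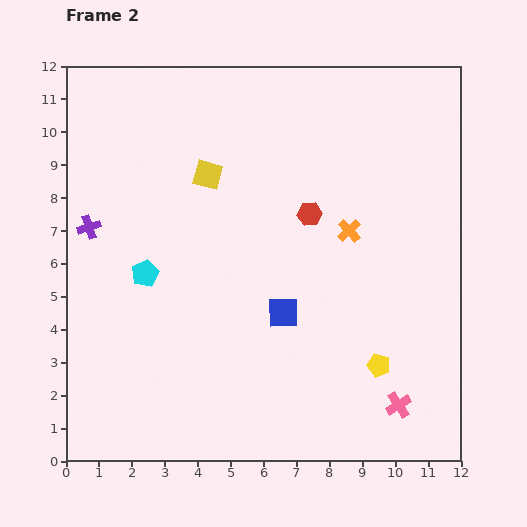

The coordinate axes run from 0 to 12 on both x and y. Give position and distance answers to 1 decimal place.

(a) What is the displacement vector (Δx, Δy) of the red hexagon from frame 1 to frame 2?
(1.5, 0.0)

The red hexagon was at (5.9, 7.5) in frame 1 and (7.4, 7.5) in frame 2.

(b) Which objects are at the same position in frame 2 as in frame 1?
the cyan pentagon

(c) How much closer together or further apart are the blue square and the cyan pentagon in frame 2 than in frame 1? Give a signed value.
+0.8

Distance in frame 1: 3.6. Distance in frame 2: 4.4.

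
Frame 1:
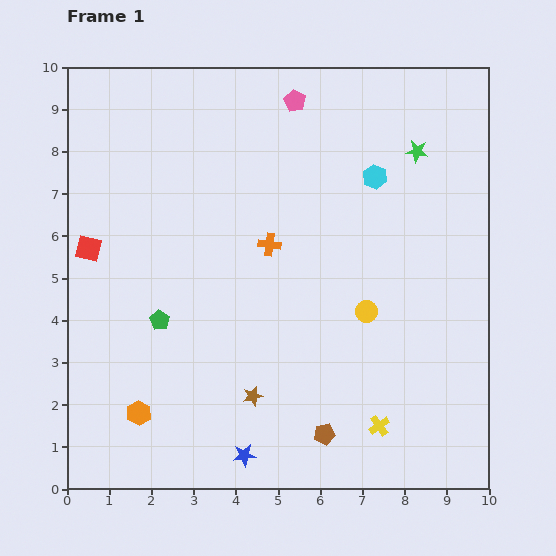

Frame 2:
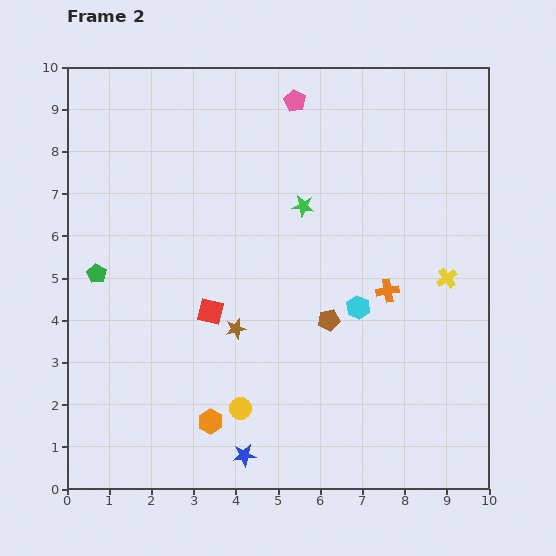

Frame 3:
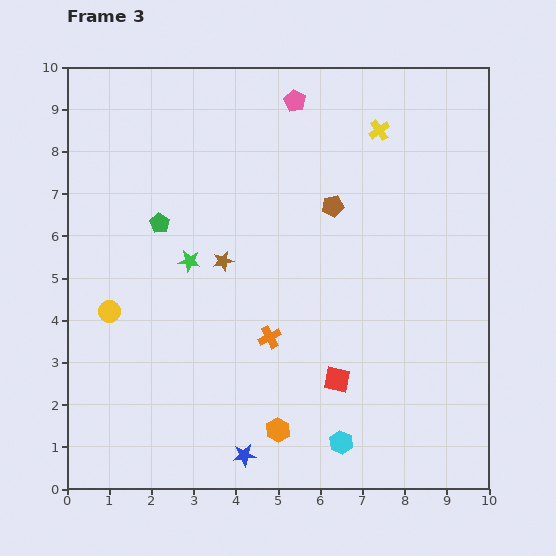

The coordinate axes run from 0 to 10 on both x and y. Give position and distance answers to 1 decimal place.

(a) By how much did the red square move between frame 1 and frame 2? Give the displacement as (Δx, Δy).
(2.9, -1.5)

The red square was at (0.5, 5.7) in frame 1 and (3.4, 4.2) in frame 2.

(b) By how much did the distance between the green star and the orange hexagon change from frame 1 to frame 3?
-4.6

Distance in frame 1: 9.1. Distance in frame 3: 4.5.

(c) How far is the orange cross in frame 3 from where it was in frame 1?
2.2

The orange cross moved from (4.8, 5.8) to (4.8, 3.6), a distance of √(0.0² + 2.2²) ≈ 2.2.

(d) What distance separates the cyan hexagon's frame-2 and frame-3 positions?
3.2

The cyan hexagon moved from (6.9, 4.3) to (6.5, 1.1), a distance of √(0.4² + 3.2²) ≈ 3.2.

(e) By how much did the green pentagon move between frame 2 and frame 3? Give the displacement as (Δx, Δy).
(1.5, 1.2)

The green pentagon was at (0.7, 5.1) in frame 2 and (2.2, 6.3) in frame 3.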